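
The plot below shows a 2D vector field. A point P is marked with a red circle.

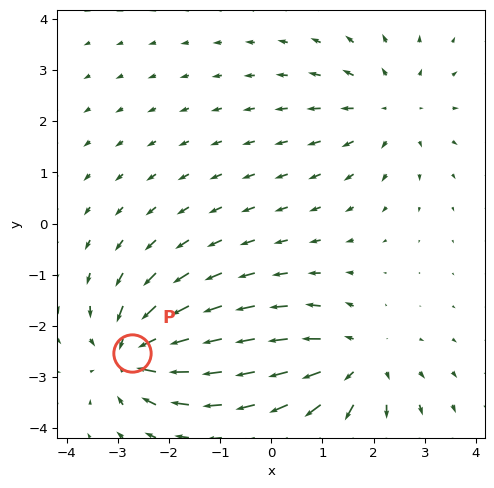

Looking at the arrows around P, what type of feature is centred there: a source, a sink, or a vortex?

sink

At P (-2.7, -2.5) the arrows converge inward. Divergence about -5, curl ≈0 — negative divergence with near-zero curl is a sink.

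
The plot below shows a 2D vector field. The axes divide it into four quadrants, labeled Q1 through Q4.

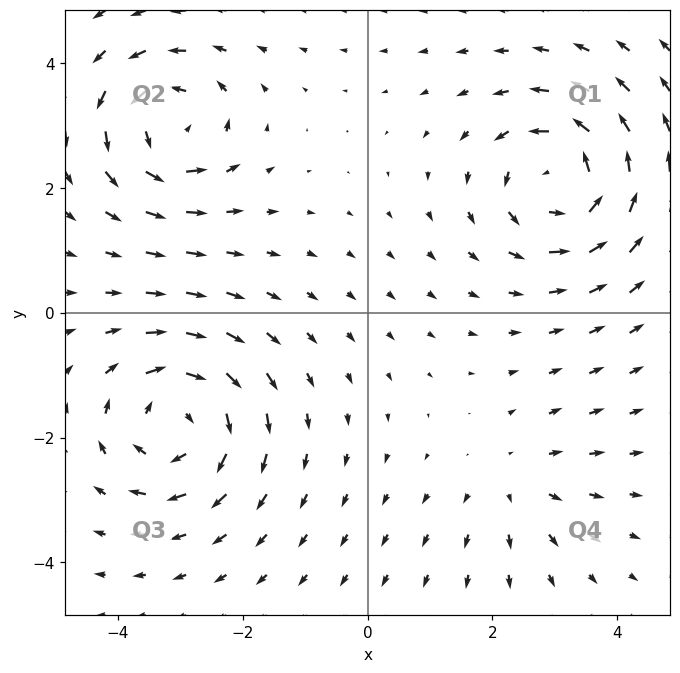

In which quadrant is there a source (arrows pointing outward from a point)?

The source sits at approximately (2.4, -2.7), which lies in quadrant Q4. The divergence there is about +2, positive as expected for a source.

Q4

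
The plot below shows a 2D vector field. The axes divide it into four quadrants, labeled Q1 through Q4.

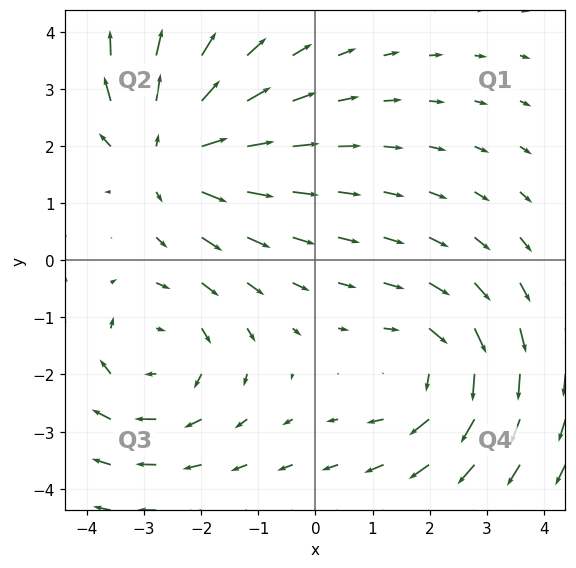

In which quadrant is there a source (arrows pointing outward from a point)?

The source sits at approximately (-2.6, 1.9), which lies in quadrant Q2. The divergence there is about +4, positive as expected for a source.

Q2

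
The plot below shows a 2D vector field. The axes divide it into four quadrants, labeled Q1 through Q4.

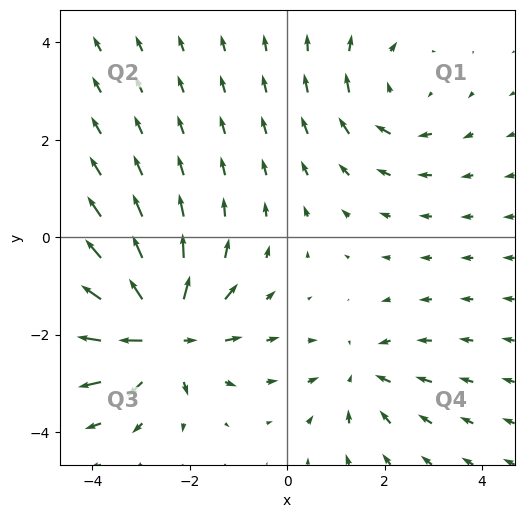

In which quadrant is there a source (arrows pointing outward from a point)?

The source sits at approximately (-2.6, -2.0), which lies in quadrant Q3. The divergence there is about +6, positive as expected for a source.

Q3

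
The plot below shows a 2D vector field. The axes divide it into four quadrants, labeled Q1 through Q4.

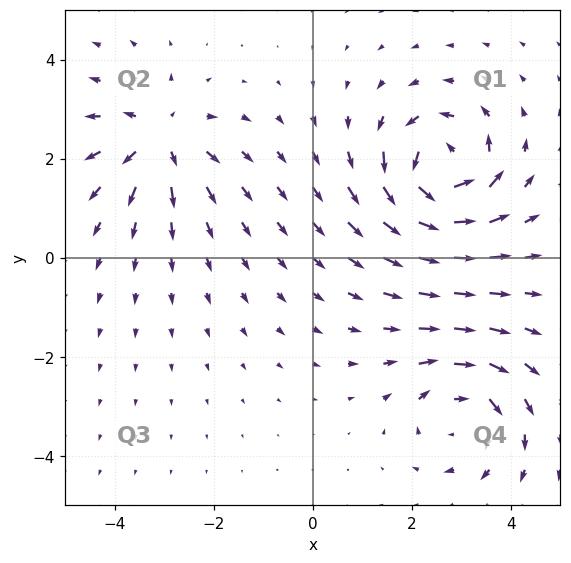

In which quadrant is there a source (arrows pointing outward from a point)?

Q2

The source sits at approximately (-3.1, 2.4), which lies in quadrant Q2. The divergence there is about +4, positive as expected for a source.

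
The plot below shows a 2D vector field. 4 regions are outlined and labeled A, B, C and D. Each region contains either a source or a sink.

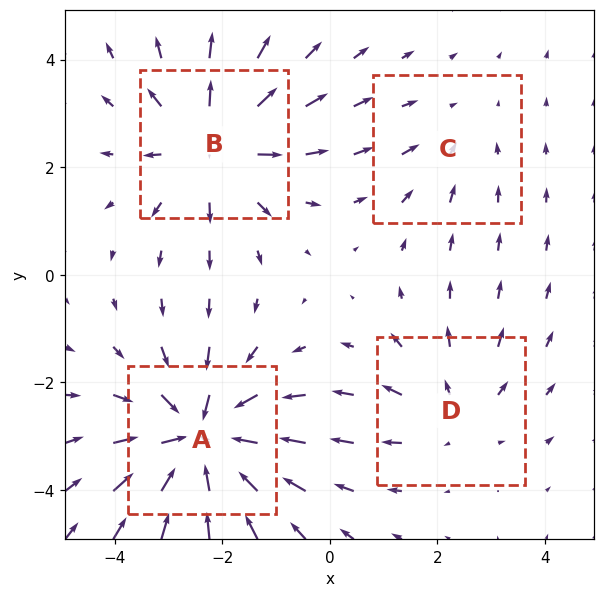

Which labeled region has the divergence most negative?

Divergence at each region's feature centre — A: about -6, B: about +4, C: about -2, D: about +3. Region A is most negative.

A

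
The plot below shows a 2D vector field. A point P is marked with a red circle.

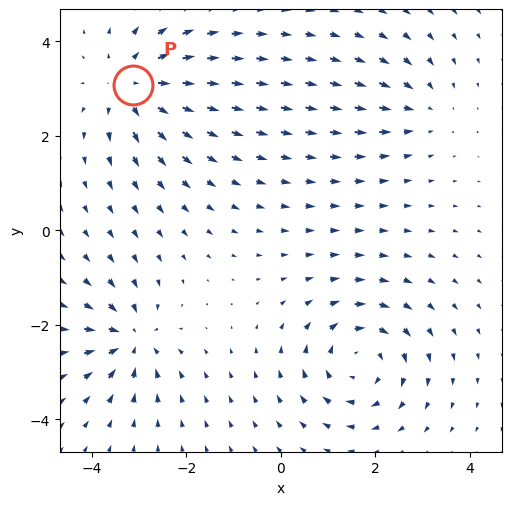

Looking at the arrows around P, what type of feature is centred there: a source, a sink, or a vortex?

source

At P (-3.1, 3.1) the arrows spread outward. Divergence about +5, curl ≈0 — positive divergence with near-zero curl is a source.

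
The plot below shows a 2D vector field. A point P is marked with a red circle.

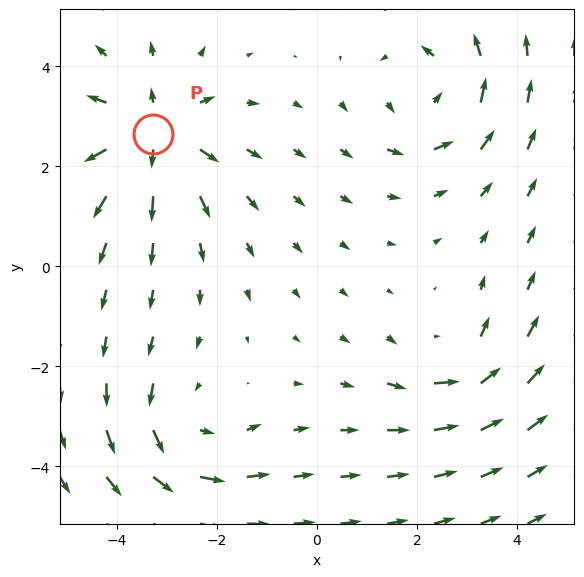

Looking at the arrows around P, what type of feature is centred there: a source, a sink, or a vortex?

source

At P (-3.3, 2.6) the arrows spread outward. Divergence about +5, curl ≈0 — positive divergence with near-zero curl is a source.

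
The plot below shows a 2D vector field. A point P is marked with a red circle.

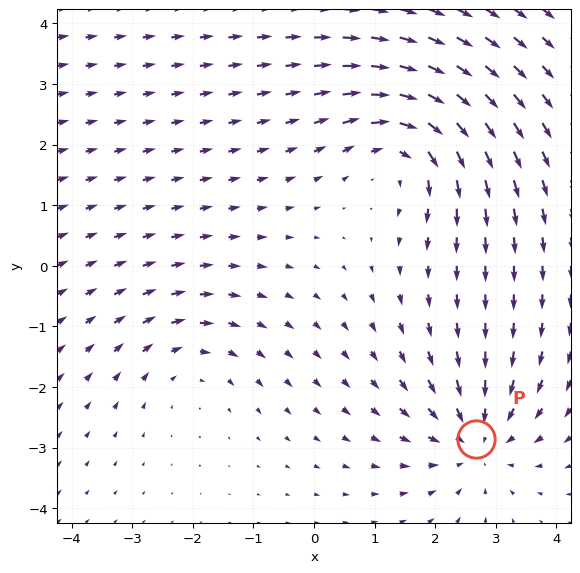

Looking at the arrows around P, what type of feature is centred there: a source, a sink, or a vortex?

sink

At P (2.7, -2.9) the arrows converge inward. Divergence about -4, curl ≈0 — negative divergence with near-zero curl is a sink.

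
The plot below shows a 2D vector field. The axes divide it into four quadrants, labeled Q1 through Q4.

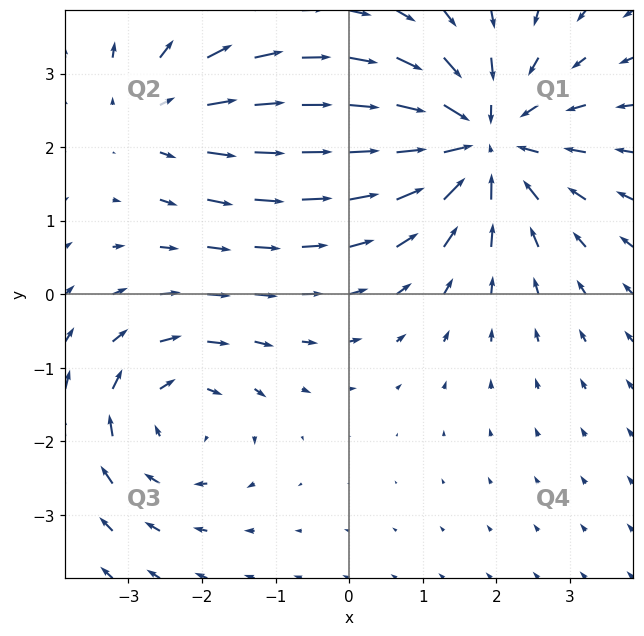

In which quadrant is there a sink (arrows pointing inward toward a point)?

The sink sits at approximately (1.8, 2.1), which lies in quadrant Q1. The divergence there is about -5, negative as expected for a sink.

Q1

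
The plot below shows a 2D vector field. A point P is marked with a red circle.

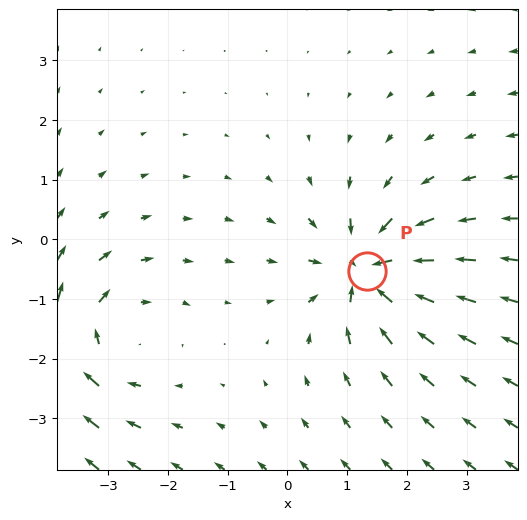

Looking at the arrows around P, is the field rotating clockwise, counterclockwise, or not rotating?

Near P at (1.3, -0.5) the arrows show no circulation. The curl there is ≈0.

not rotating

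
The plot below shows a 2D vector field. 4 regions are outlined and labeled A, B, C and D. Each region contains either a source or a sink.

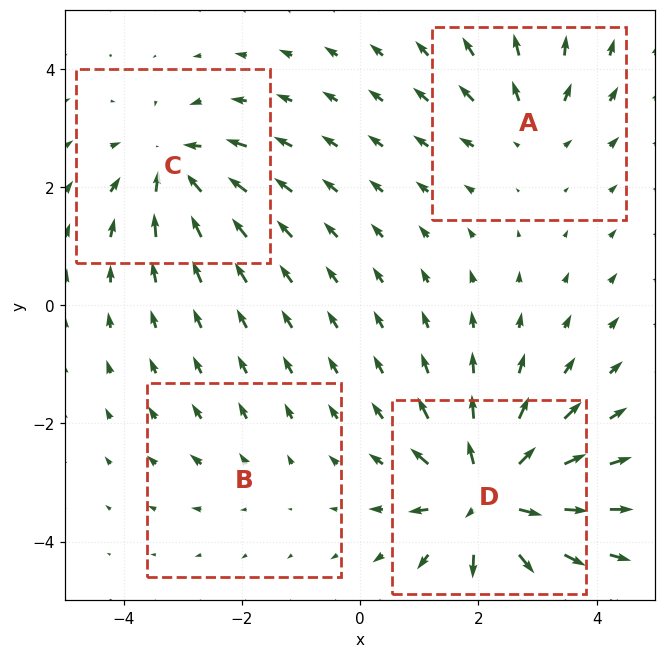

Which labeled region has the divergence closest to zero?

B

Divergence at each region's feature centre — A: about +4, B: about +2, C: about -6, D: about +9. Region B is closest to zero.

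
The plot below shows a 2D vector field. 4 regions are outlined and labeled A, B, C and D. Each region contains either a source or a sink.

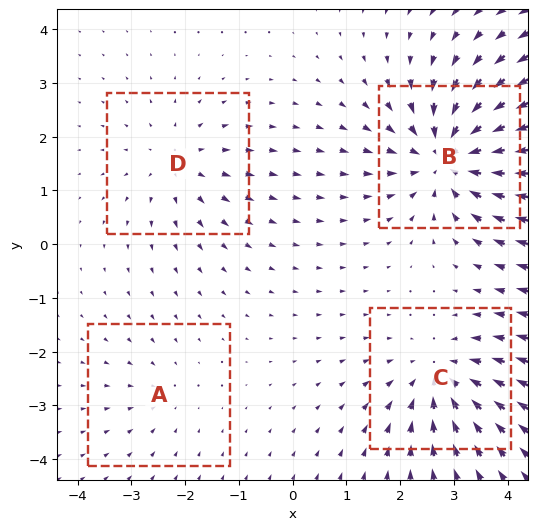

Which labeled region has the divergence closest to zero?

A

Divergence at each region's feature centre — A: about -2, B: about -7, C: about -5, D: about +4. Region A is closest to zero.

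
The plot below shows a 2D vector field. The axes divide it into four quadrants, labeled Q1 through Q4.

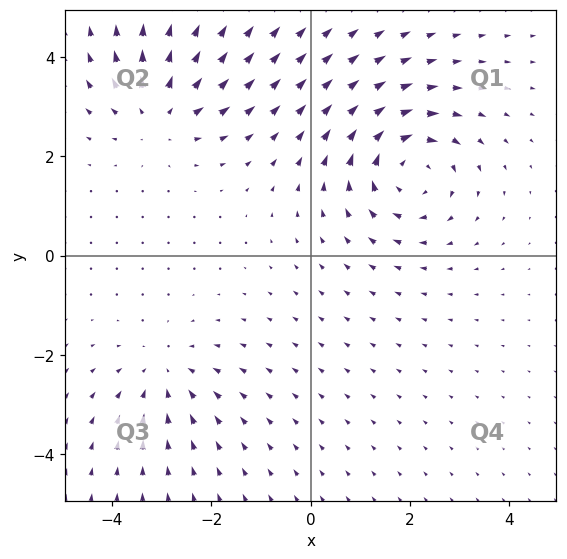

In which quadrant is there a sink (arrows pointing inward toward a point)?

The sink sits at approximately (-2.9, -2.4), which lies in quadrant Q3. The divergence there is about -3, negative as expected for a sink.

Q3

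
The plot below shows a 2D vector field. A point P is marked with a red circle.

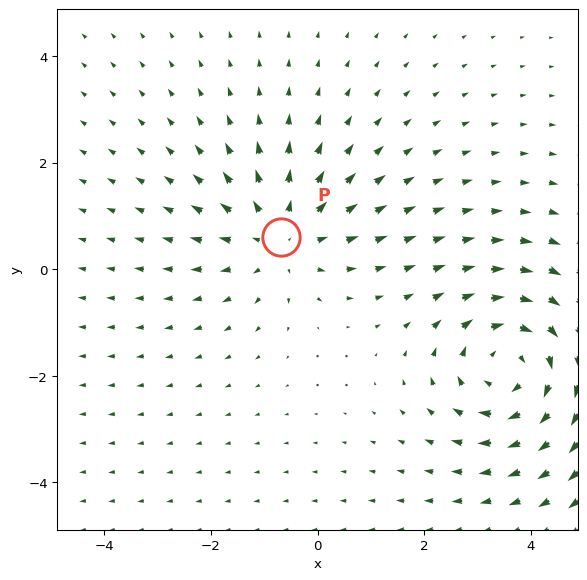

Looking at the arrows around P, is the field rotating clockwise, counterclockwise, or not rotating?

Near P at (-0.7, 0.6) the arrows show no circulation. The curl there is ≈0.

not rotating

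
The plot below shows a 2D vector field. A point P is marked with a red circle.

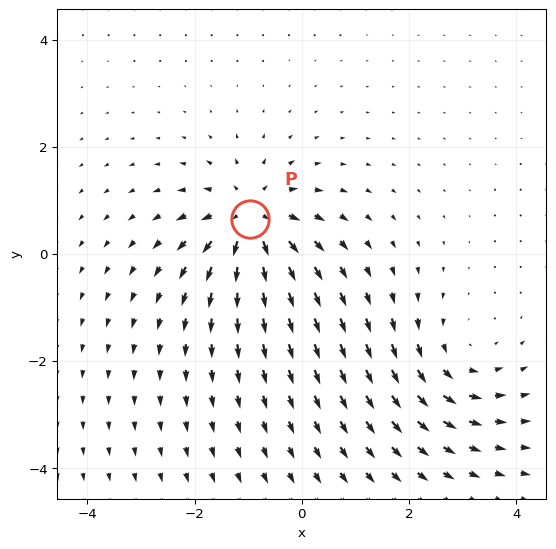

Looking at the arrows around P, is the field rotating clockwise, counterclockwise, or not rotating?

not rotating

Near P at (-1.0, 0.7) the arrows show no circulation. The curl there is ≈0.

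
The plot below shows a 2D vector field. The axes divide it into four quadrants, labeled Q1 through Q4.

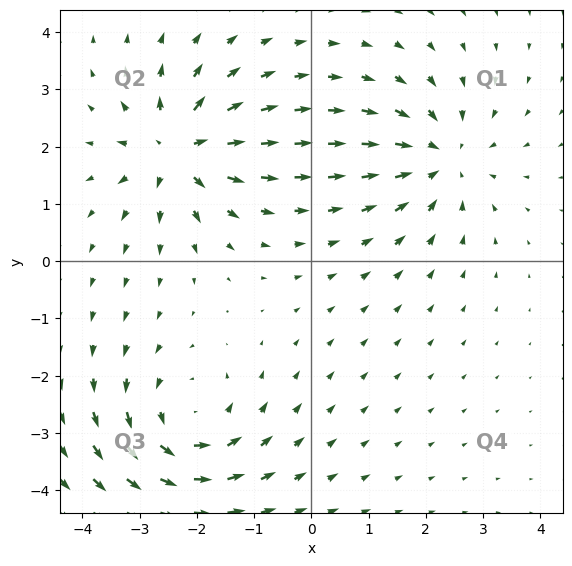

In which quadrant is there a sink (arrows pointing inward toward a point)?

The sink sits at approximately (2.3, 1.8), which lies in quadrant Q1. The divergence there is about -4, negative as expected for a sink.

Q1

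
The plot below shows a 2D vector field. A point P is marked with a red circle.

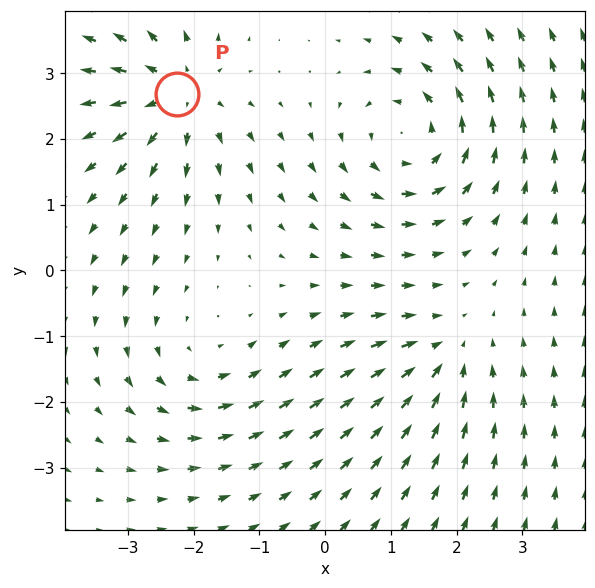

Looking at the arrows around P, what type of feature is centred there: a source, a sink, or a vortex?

source

At P (-2.2, 2.7) the arrows spread outward. Divergence about +5, curl ≈0 — positive divergence with near-zero curl is a source.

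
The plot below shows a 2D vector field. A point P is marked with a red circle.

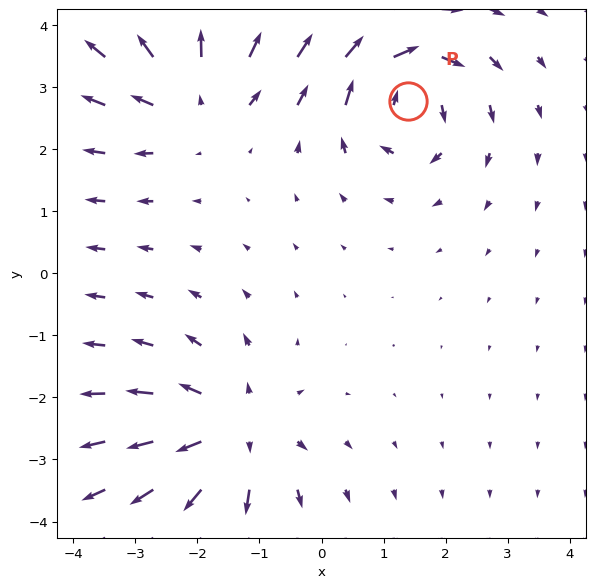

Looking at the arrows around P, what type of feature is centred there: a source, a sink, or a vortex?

At P (1.4, 2.8) the arrows circulate clockwise. Divergence ≈0, curl about -6 — near-zero divergence with nonzero curl is a vortex.

vortex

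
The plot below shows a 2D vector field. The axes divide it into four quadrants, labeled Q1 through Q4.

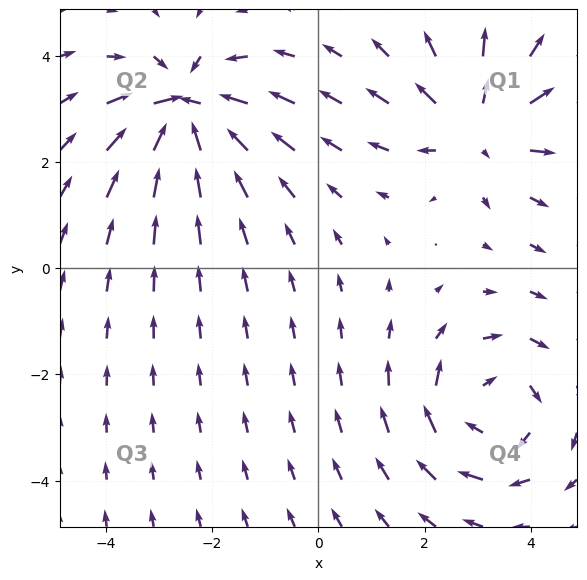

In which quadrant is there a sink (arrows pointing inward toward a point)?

The sink sits at approximately (-2.5, 3.0), which lies in quadrant Q2. The divergence there is about -6, negative as expected for a sink.

Q2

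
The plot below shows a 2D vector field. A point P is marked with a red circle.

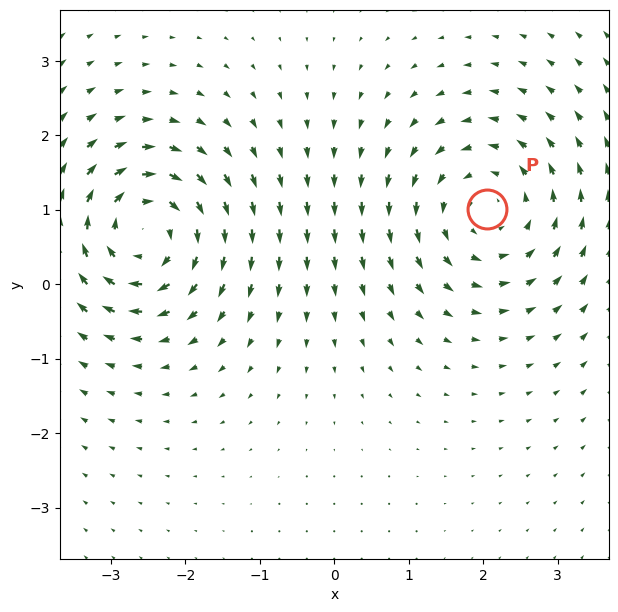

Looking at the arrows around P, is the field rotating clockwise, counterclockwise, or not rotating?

Near P at (2.0, 1.0) the arrows circulate counterclockwise. The curl (z-component) there is about +4; positive curl means counterclockwise rotation.

counterclockwise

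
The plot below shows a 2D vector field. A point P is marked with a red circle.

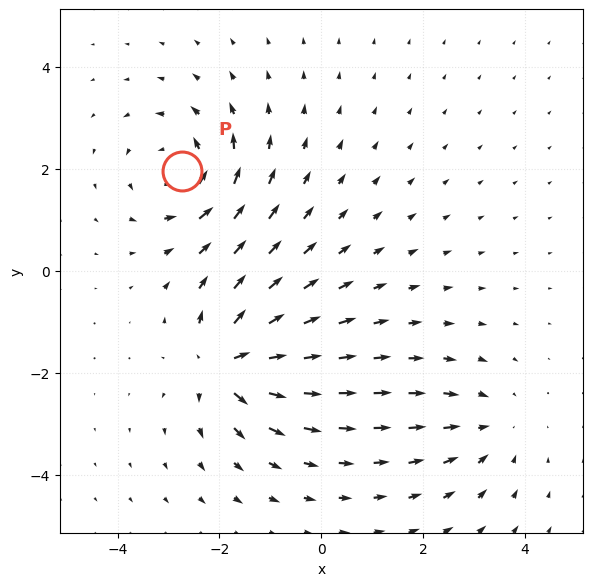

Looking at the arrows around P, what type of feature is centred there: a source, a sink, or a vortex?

At P (-2.7, 2.0) the arrows circulate counterclockwise. Divergence ≈0, curl about +5 — near-zero divergence with nonzero curl is a vortex.

vortex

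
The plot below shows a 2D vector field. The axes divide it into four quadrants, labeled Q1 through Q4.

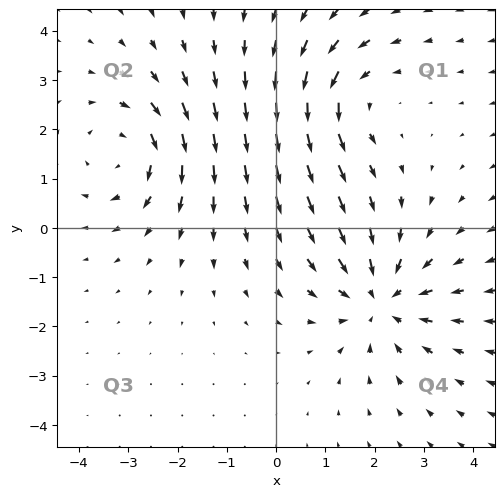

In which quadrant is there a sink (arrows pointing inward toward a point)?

The sink sits at approximately (2.1, -1.5), which lies in quadrant Q4. The divergence there is about -4, negative as expected for a sink.

Q4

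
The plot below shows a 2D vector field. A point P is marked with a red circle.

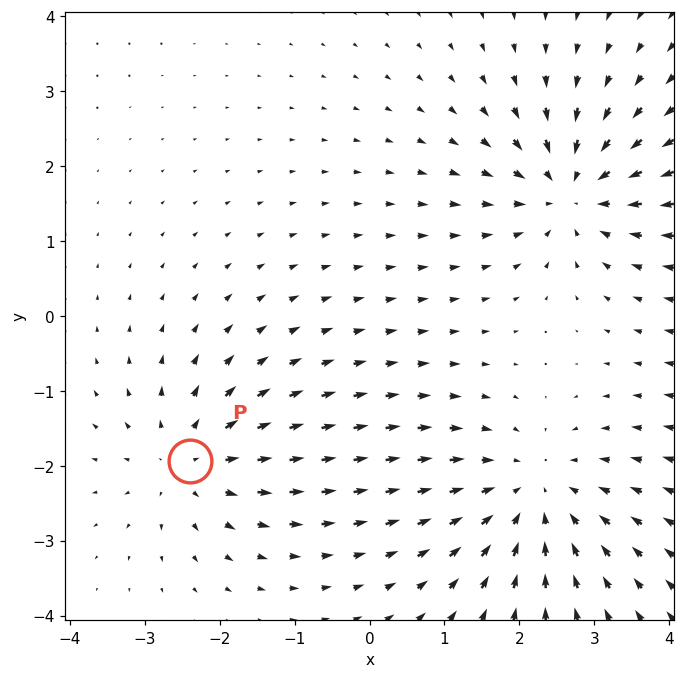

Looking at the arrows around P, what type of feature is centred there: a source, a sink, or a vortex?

source

At P (-2.4, -1.9) the arrows spread outward. Divergence about +4, curl ≈0 — positive divergence with near-zero curl is a source.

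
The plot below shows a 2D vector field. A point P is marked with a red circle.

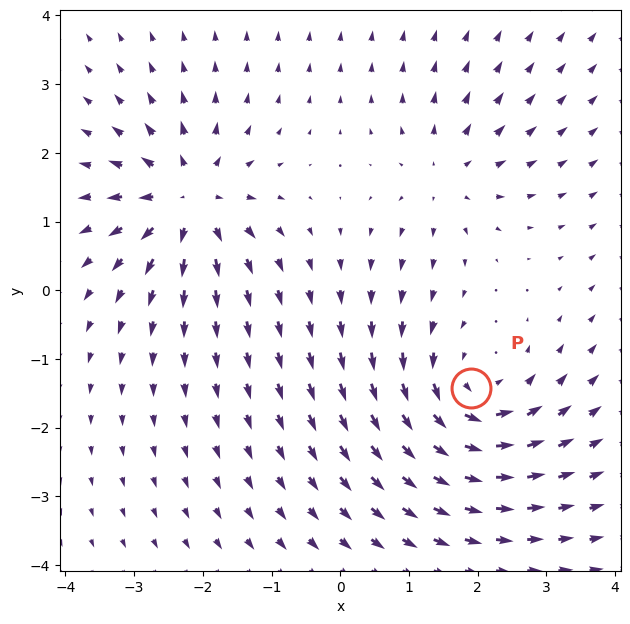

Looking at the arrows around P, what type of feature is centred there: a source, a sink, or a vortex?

At P (1.9, -1.4) the arrows circulate counterclockwise. Divergence ≈0, curl about +5 — near-zero divergence with nonzero curl is a vortex.

vortex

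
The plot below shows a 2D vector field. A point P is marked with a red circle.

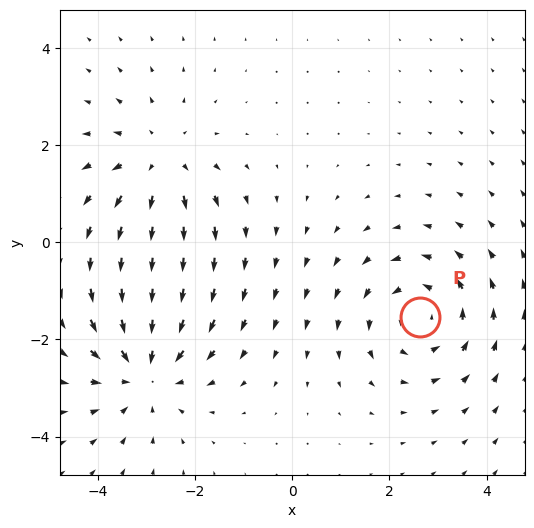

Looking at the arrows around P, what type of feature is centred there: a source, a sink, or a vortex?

vortex

At P (2.6, -1.5) the arrows circulate counterclockwise. Divergence ≈0, curl about +3 — near-zero divergence with nonzero curl is a vortex.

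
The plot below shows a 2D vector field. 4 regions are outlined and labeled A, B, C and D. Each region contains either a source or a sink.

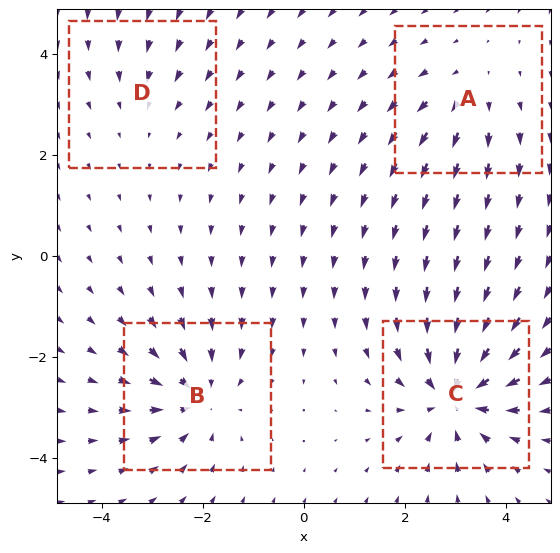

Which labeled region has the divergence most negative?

Divergence at each region's feature centre — A: about +3, B: about -6, C: about -7, D: about -2. Region C is most negative.

C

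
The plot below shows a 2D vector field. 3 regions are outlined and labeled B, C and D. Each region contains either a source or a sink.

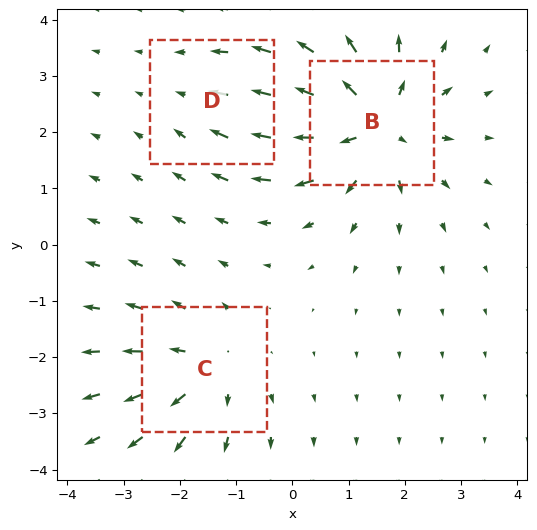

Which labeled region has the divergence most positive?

Divergence at each region's feature centre — B: about +5, C: about +3, D: about -2. Region B is most positive.

B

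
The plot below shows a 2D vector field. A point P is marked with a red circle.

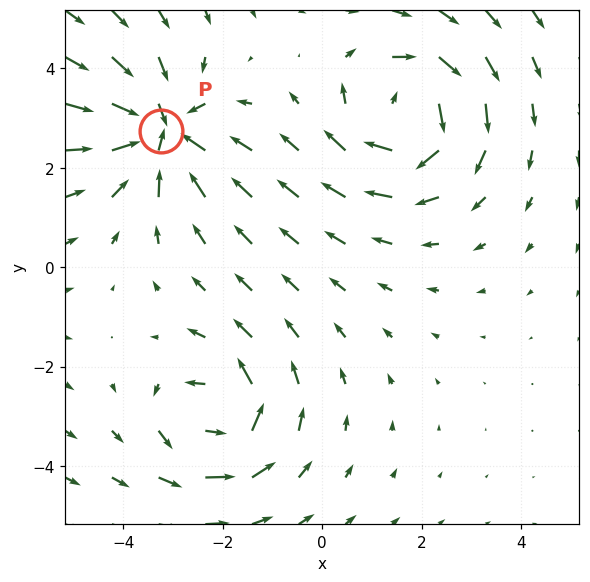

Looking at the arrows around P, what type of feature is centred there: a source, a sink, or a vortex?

At P (-3.2, 2.7) the arrows converge inward. Divergence about -5, curl ≈0 — negative divergence with near-zero curl is a sink.

sink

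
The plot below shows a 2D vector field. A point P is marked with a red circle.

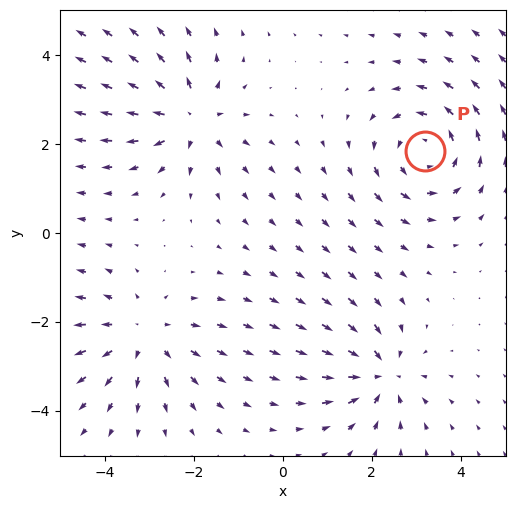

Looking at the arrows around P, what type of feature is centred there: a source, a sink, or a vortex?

At P (3.2, 1.8) the arrows circulate counterclockwise. Divergence ≈0, curl about +5 — near-zero divergence with nonzero curl is a vortex.

vortex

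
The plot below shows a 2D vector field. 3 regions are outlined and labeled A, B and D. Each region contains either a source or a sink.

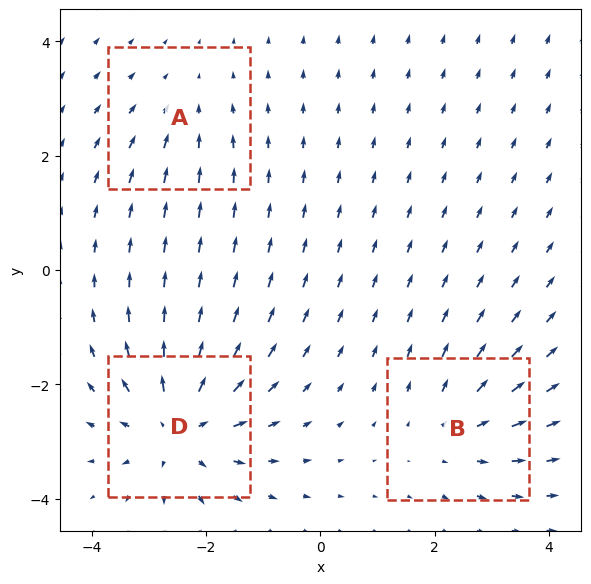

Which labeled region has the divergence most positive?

D

Divergence at each region's feature centre — A: about -2, B: about +3, D: about +5. Region D is most positive.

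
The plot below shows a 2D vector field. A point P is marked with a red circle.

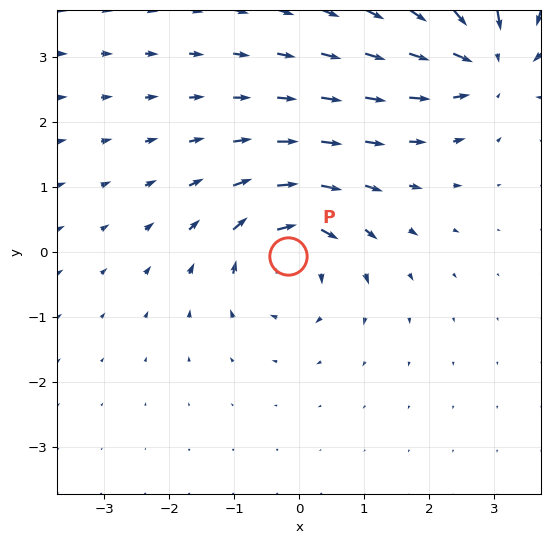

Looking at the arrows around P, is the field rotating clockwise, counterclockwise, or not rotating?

clockwise

Near P at (-0.2, -0.1) the arrows circulate clockwise. The curl (z-component) there is about -5; negative curl means clockwise rotation.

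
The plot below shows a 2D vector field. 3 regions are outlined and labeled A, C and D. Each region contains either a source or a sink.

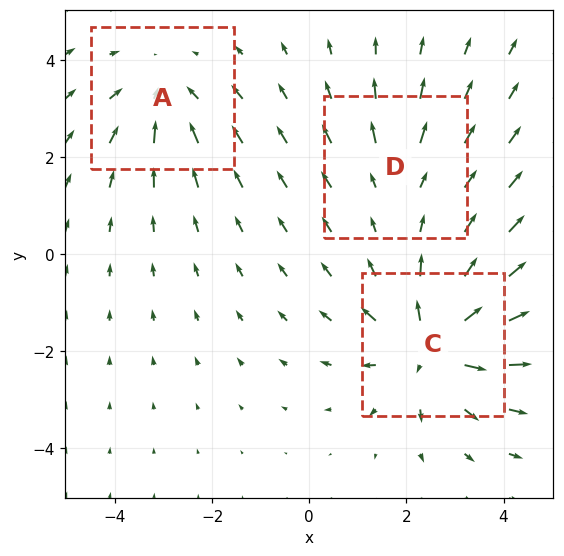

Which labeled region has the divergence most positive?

Divergence at each region's feature centre — A: about -3, C: about +5, D: about +2. Region C is most positive.

C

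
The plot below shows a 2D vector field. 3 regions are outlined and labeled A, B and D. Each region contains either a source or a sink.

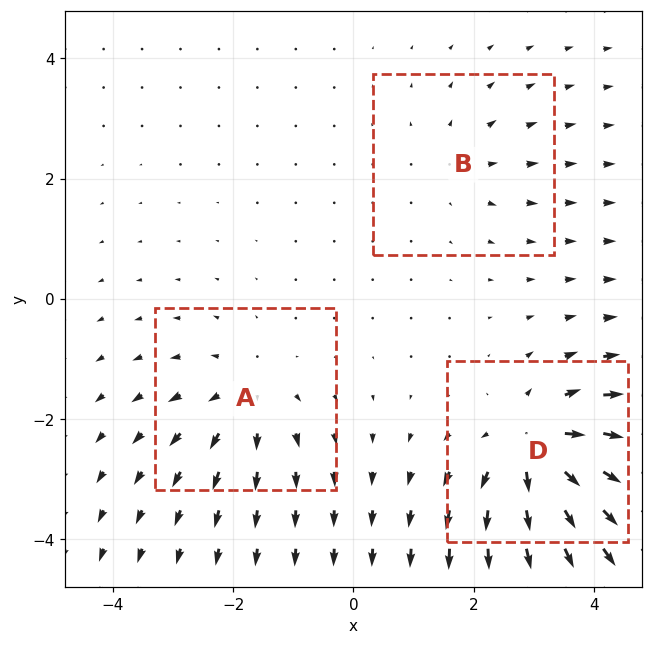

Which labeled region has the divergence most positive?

Divergence at each region's feature centre — A: about +3, B: about +2, D: about +5. Region D is most positive.

D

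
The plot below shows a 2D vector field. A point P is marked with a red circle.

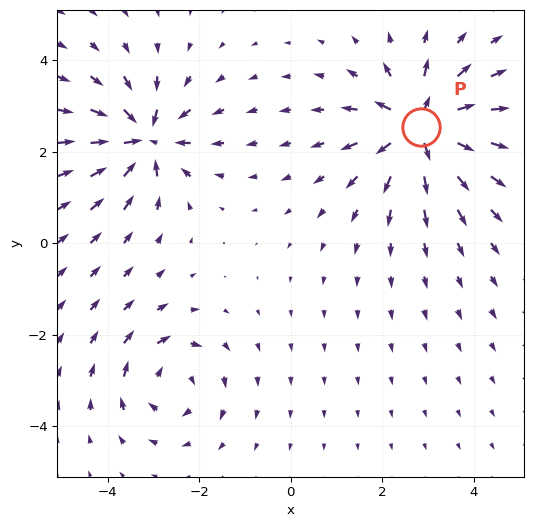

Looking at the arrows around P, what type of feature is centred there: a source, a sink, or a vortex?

At P (2.8, 2.5) the arrows spread outward. Divergence about +7, curl ≈0 — positive divergence with near-zero curl is a source.

source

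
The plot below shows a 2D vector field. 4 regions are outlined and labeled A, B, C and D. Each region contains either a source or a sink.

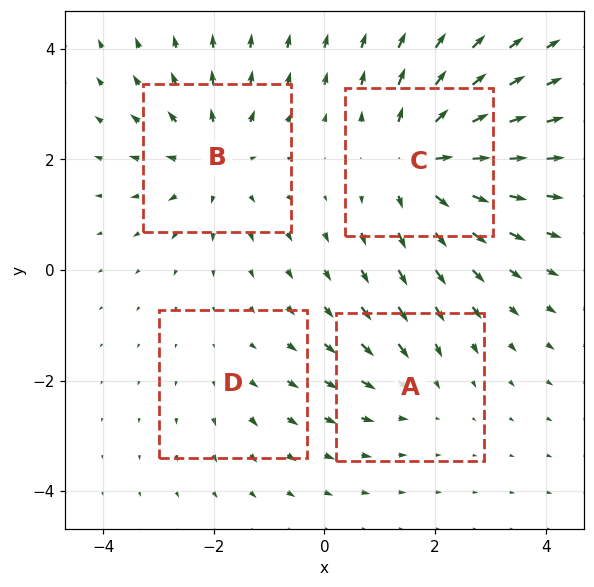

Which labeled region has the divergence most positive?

C

Divergence at each region's feature centre — A: about -3, B: about +5, C: about +7, D: about +2. Region C is most positive.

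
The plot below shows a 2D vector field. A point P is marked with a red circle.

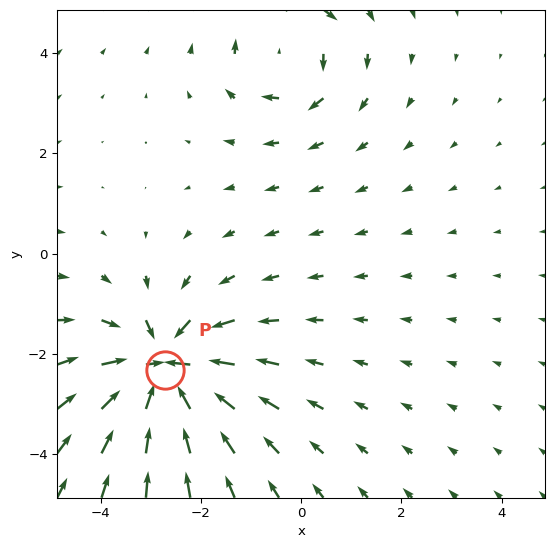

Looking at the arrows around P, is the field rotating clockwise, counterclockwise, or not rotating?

not rotating

Near P at (-2.7, -2.3) the arrows show no circulation. The curl there is ≈0.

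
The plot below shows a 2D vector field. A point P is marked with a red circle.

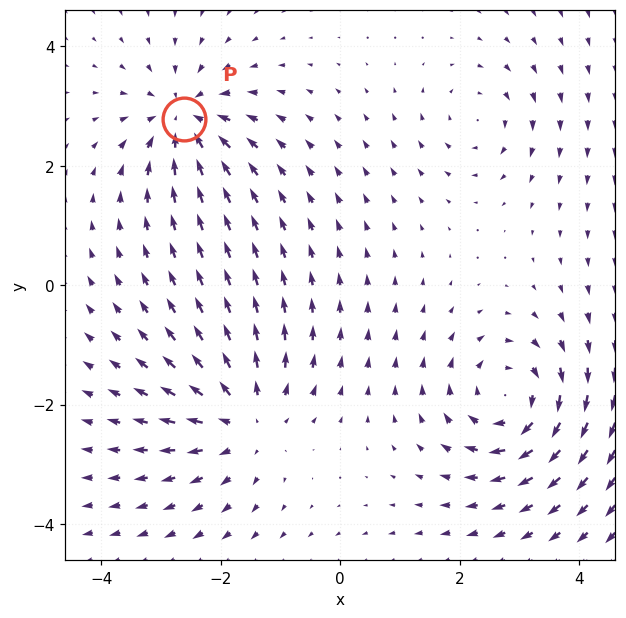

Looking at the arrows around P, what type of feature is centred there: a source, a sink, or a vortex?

sink

At P (-2.6, 2.8) the arrows converge inward. Divergence about -5, curl ≈0 — negative divergence with near-zero curl is a sink.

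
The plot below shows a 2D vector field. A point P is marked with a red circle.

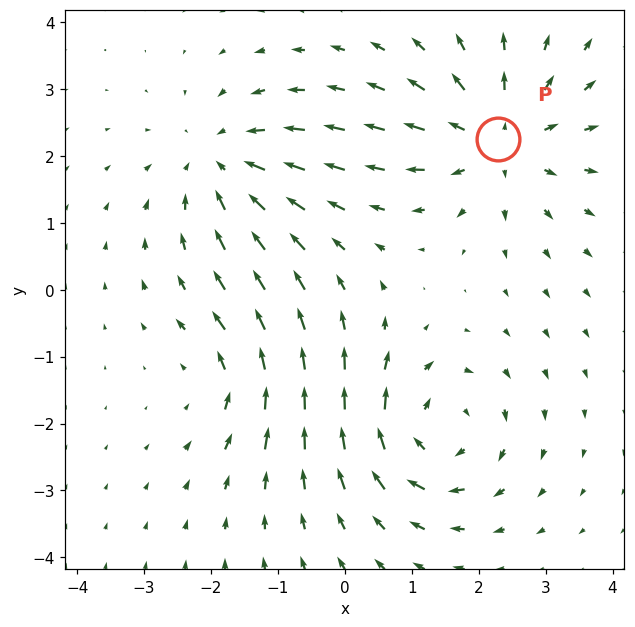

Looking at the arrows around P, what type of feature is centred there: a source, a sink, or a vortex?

source

At P (2.3, 2.3) the arrows spread outward. Divergence about +5, curl ≈0 — positive divergence with near-zero curl is a source.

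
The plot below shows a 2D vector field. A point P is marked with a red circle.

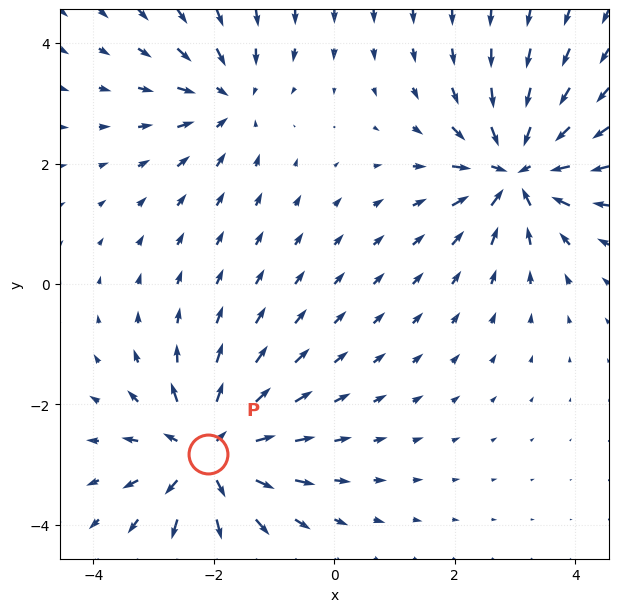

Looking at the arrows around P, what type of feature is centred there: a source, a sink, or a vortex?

source

At P (-2.1, -2.8) the arrows spread outward. Divergence about +5, curl ≈0 — positive divergence with near-zero curl is a source.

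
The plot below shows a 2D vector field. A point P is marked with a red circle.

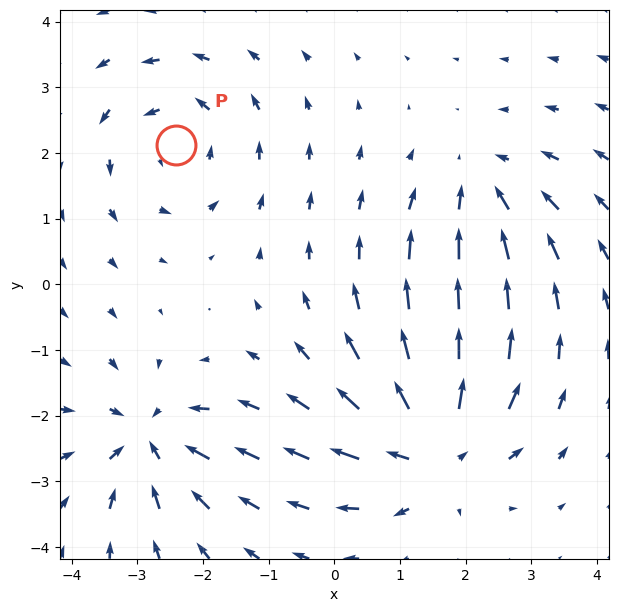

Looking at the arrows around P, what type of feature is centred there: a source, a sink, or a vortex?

vortex

At P (-2.4, 2.1) the arrows circulate counterclockwise. Divergence ≈0, curl about +4 — near-zero divergence with nonzero curl is a vortex.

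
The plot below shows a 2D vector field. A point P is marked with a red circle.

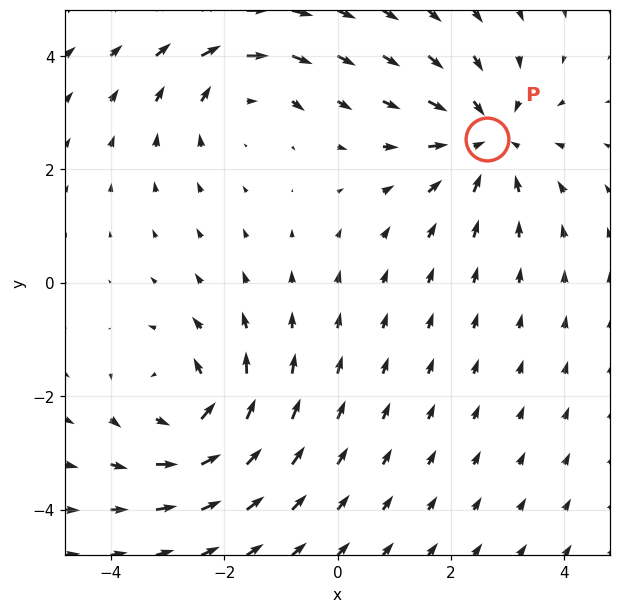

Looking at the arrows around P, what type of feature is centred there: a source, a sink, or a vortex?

At P (2.6, 2.5) the arrows converge inward. Divergence about -4, curl ≈0 — negative divergence with near-zero curl is a sink.

sink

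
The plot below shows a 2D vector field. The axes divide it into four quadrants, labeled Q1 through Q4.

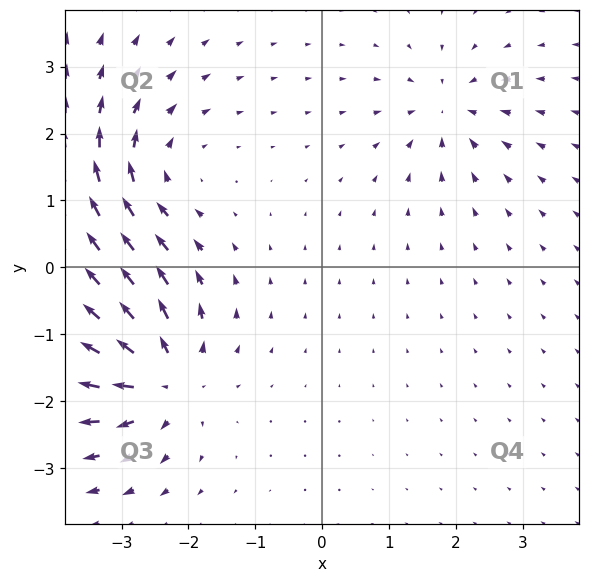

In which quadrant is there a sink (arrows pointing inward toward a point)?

Q1

The sink sits at approximately (1.9, 2.4), which lies in quadrant Q1. The divergence there is about -4, negative as expected for a sink.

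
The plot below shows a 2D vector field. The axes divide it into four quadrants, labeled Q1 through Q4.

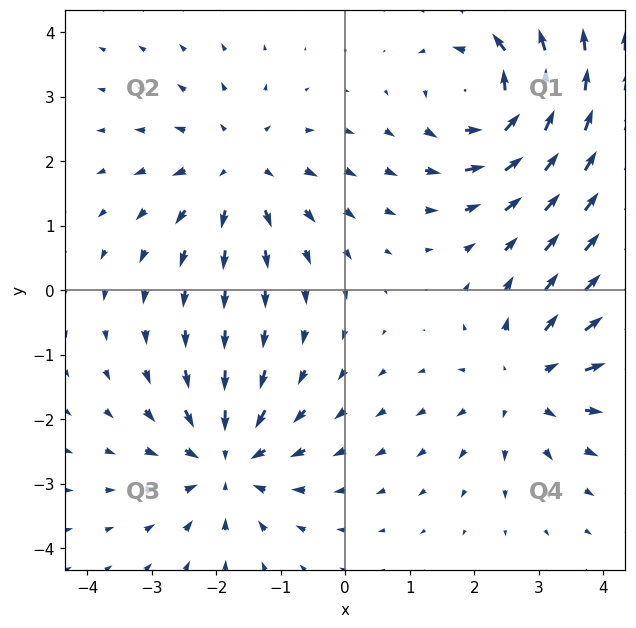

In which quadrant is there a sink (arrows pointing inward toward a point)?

The sink sits at approximately (-1.8, -2.6), which lies in quadrant Q3. The divergence there is about -4, negative as expected for a sink.

Q3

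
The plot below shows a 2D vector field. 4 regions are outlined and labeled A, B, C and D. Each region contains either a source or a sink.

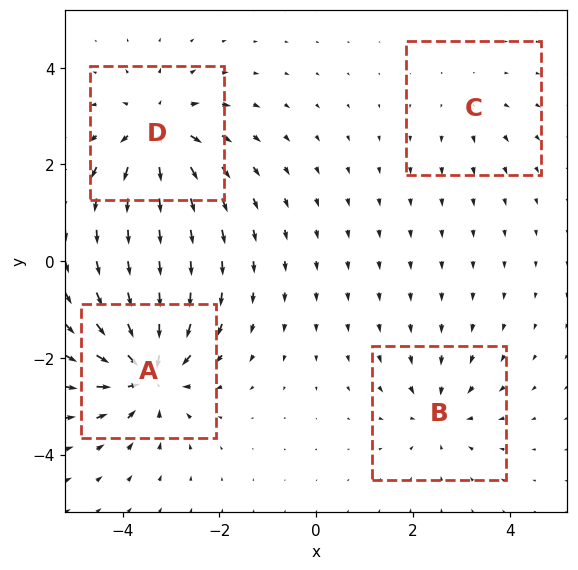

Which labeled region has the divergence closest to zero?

C

Divergence at each region's feature centre — A: about -7, B: about -4, C: about +2, D: about +6. Region C is closest to zero.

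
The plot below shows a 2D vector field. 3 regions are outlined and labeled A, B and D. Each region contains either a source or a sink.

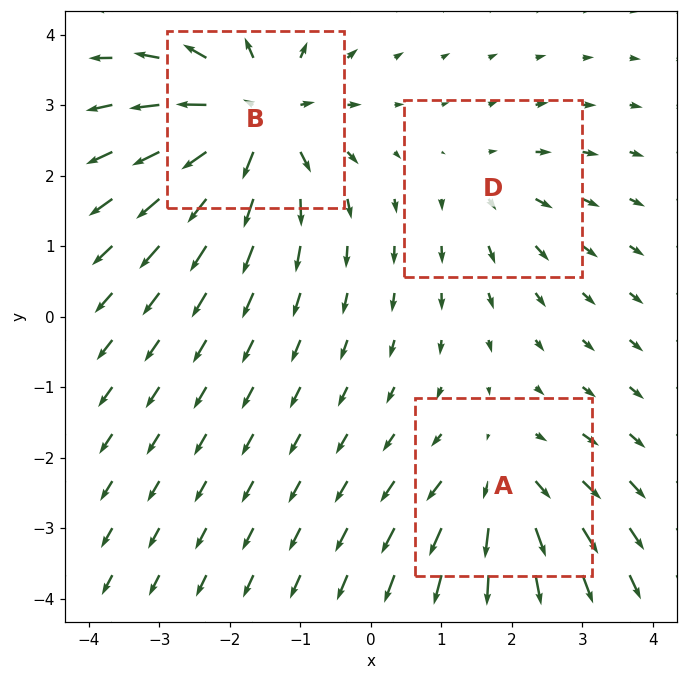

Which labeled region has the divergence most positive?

Divergence at each region's feature centre — A: about +4, B: about +6, D: about +2. Region B is most positive.

B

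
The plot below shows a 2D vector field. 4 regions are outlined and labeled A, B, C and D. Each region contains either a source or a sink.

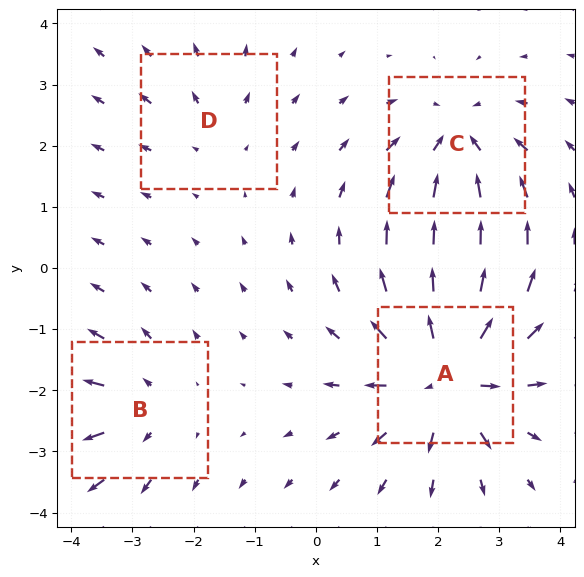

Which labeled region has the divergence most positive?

A

Divergence at each region's feature centre — A: about +7, B: about +4, C: about -5, D: about +2. Region A is most positive.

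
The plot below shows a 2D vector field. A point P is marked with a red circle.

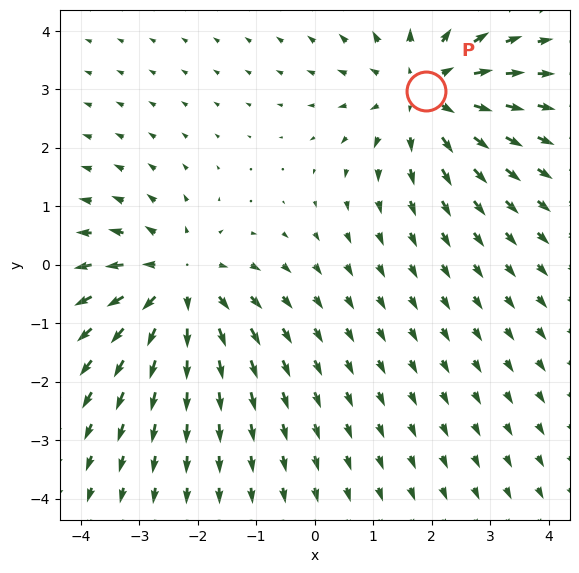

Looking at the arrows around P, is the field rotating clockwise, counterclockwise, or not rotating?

Near P at (1.9, 3.0) the arrows show no circulation. The curl there is ≈0.

not rotating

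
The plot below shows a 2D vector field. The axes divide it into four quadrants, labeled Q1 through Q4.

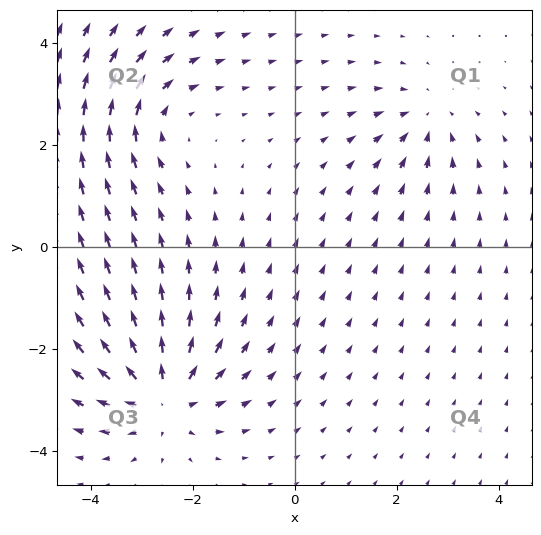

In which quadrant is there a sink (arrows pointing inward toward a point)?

The sink sits at approximately (2.6, 2.5), which lies in quadrant Q1. The divergence there is about -3, negative as expected for a sink.

Q1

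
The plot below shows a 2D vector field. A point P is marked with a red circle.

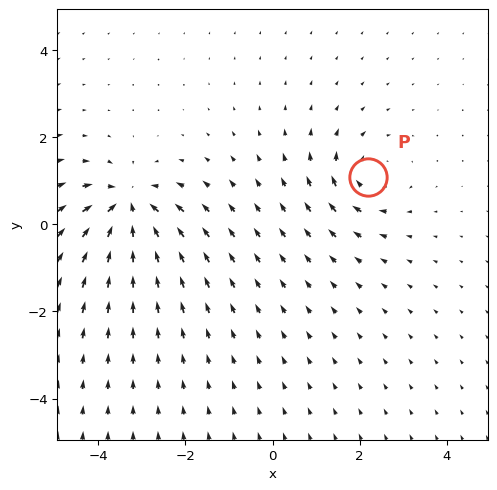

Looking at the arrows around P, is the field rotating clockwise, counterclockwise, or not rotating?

clockwise

Near P at (2.2, 1.1) the arrows circulate clockwise. The curl (z-component) there is about -4; negative curl means clockwise rotation.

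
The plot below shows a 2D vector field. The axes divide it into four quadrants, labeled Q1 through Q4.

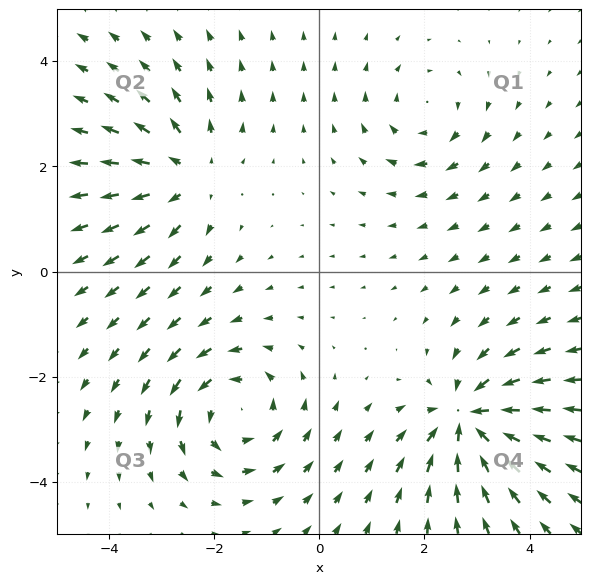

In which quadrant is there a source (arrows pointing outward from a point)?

The source sits at approximately (-2.5, 1.8), which lies in quadrant Q2. The divergence there is about +4, positive as expected for a source.

Q2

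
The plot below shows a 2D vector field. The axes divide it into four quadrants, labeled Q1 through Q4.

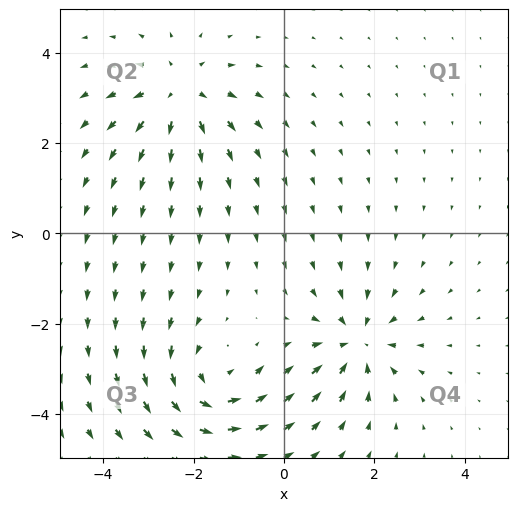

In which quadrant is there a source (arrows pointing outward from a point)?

The source sits at approximately (-2.3, 3.1), which lies in quadrant Q2. The divergence there is about +4, positive as expected for a source.

Q2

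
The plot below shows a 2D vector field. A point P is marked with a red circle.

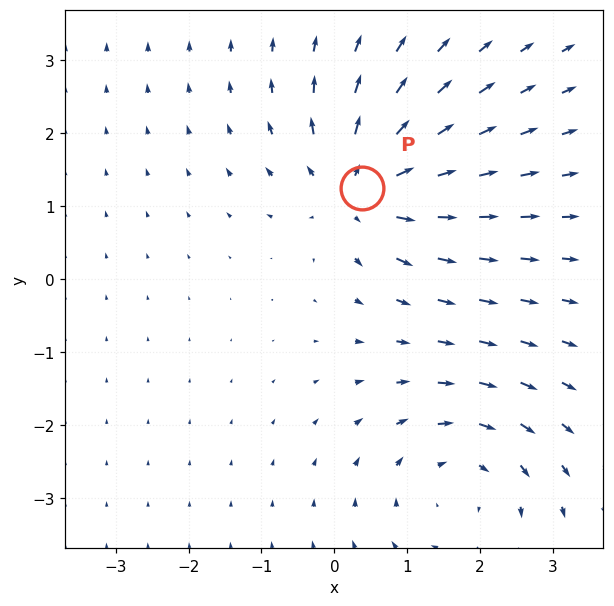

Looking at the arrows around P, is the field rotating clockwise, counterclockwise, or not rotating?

not rotating

Near P at (0.4, 1.3) the arrows show no circulation. The curl there is ≈0.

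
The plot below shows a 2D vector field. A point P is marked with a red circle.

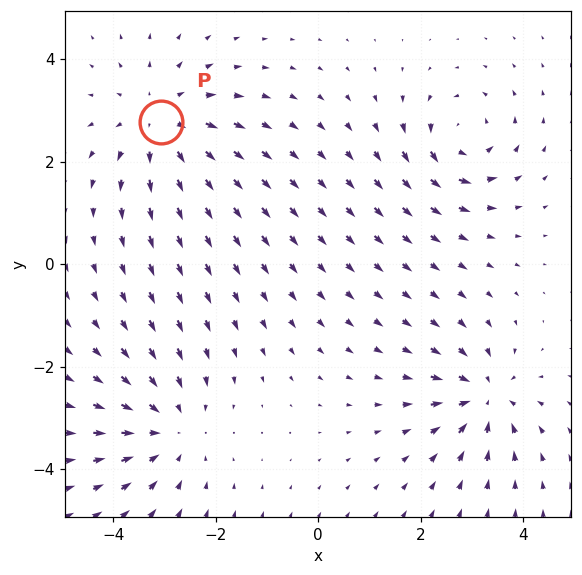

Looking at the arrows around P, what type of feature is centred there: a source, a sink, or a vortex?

At P (-3.1, 2.8) the arrows spread outward. Divergence about +4, curl ≈0 — positive divergence with near-zero curl is a source.

source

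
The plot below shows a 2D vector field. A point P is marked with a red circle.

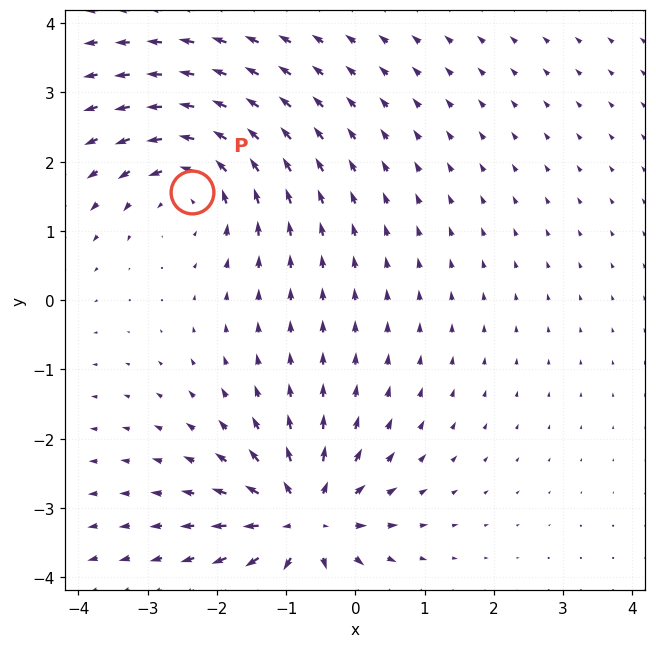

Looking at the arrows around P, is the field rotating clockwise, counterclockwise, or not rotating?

counterclockwise

Near P at (-2.4, 1.6) the arrows circulate counterclockwise. The curl (z-component) there is about +4; positive curl means counterclockwise rotation.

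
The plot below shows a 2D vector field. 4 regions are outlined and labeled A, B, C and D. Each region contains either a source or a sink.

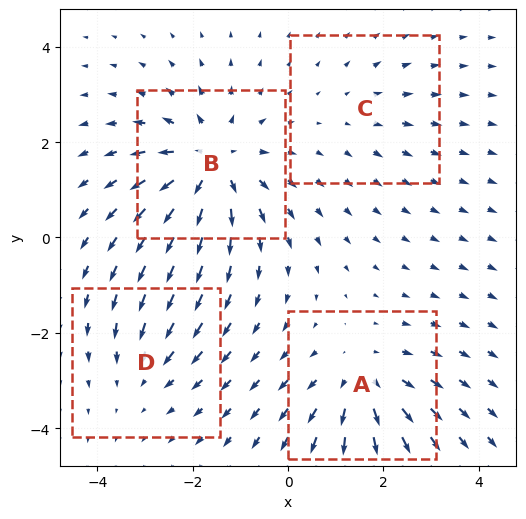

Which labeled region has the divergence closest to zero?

C

Divergence at each region's feature centre — A: about +4, B: about +6, C: about +2, D: about -3. Region C is closest to zero.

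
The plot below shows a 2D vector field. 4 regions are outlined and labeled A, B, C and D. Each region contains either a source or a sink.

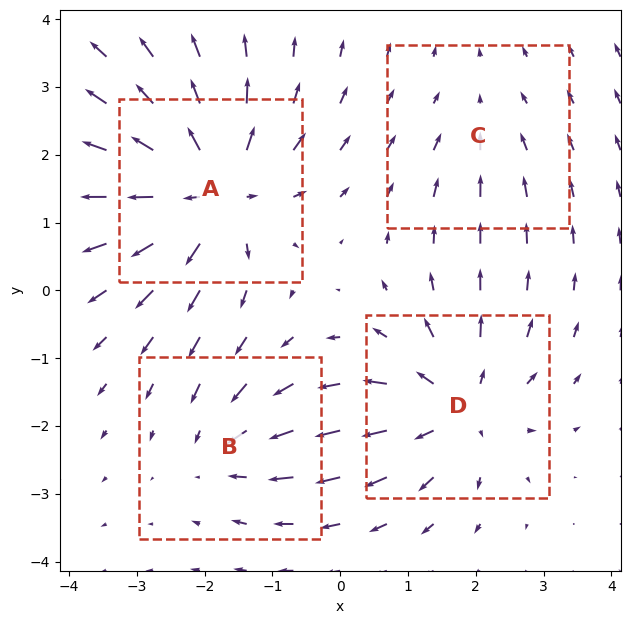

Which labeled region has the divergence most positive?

Divergence at each region's feature centre — A: about +7, B: about -4, C: about -2, D: about +5. Region A is most positive.

A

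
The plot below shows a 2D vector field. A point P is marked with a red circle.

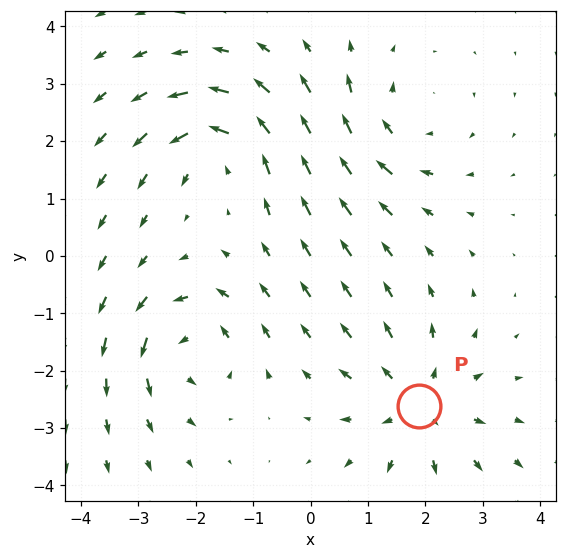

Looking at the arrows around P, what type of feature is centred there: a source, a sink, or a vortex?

At P (1.9, -2.6) the arrows spread outward. Divergence about +3, curl ≈0 — positive divergence with near-zero curl is a source.

source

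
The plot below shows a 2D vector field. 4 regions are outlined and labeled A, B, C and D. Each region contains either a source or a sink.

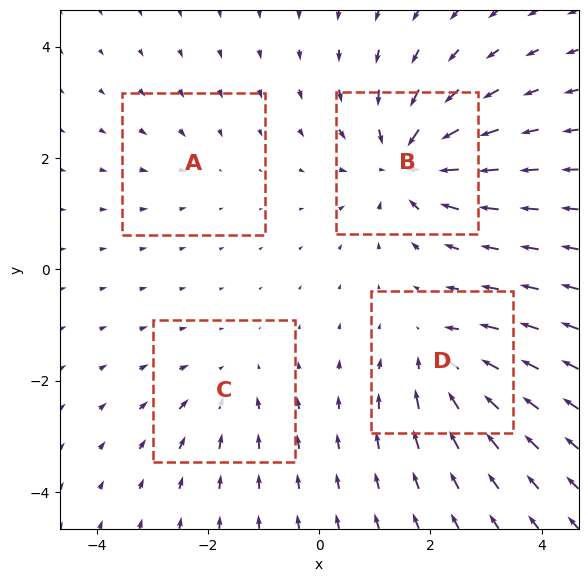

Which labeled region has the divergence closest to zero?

Divergence at each region's feature centre — A: about -2, B: about -8, C: about -3, D: about -5. Region A is closest to zero.

A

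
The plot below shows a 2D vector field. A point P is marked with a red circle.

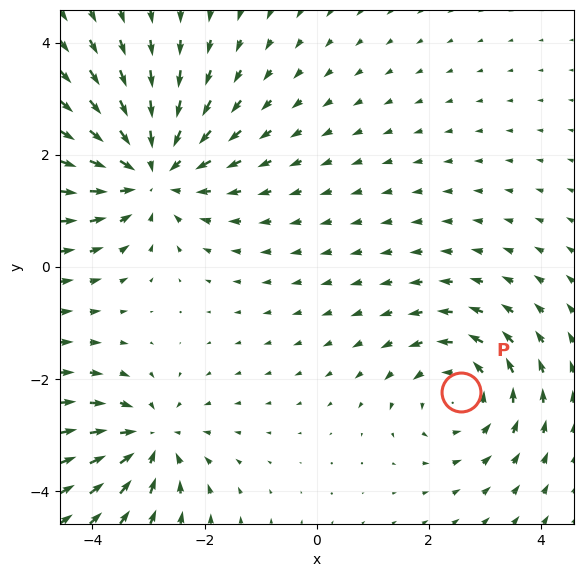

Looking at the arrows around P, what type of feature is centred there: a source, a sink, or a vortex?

vortex

At P (2.6, -2.2) the arrows circulate counterclockwise. Divergence ≈0, curl about +3 — near-zero divergence with nonzero curl is a vortex.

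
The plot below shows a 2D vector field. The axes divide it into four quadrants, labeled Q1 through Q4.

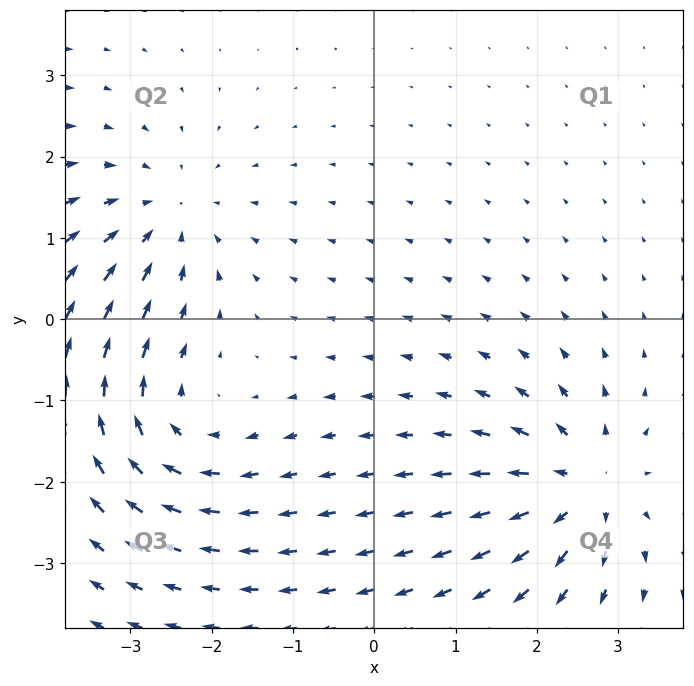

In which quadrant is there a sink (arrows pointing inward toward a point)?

Q2

The sink sits at approximately (-2.6, 1.3), which lies in quadrant Q2. The divergence there is about -4, negative as expected for a sink.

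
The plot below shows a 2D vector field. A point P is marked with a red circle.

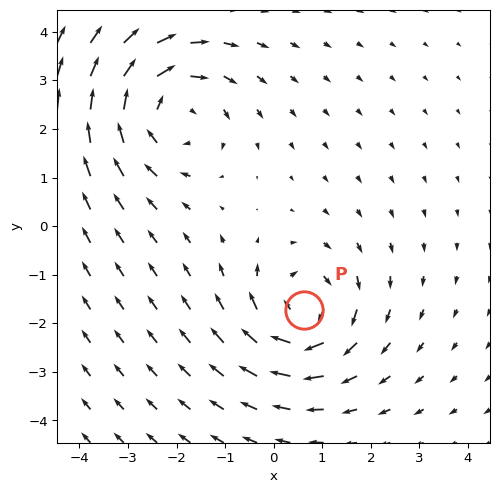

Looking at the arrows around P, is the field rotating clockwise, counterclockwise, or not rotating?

clockwise

Near P at (0.6, -1.7) the arrows circulate clockwise. The curl (z-component) there is about -4; negative curl means clockwise rotation.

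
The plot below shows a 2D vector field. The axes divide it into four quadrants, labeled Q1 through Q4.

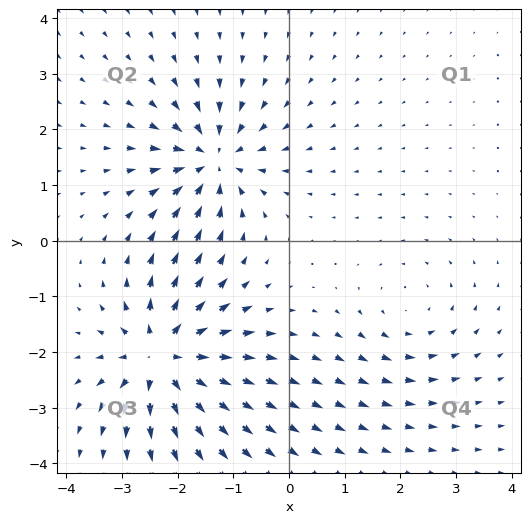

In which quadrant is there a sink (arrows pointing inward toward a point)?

The sink sits at approximately (-1.4, 1.4), which lies in quadrant Q2. The divergence there is about -6, negative as expected for a sink.

Q2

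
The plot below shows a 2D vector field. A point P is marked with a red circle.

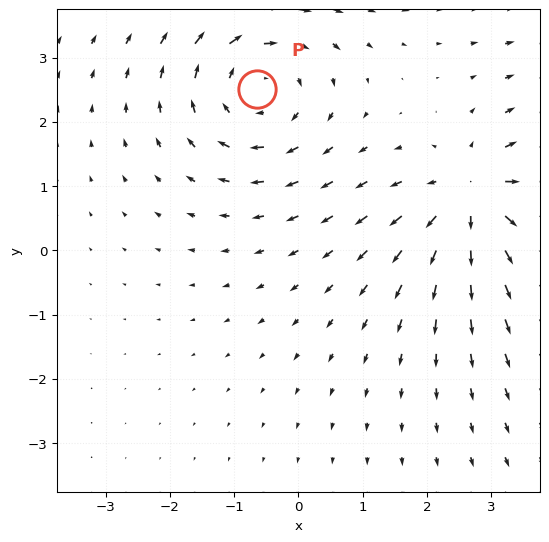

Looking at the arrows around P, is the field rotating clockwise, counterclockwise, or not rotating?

Near P at (-0.6, 2.5) the arrows circulate clockwise. The curl (z-component) there is about -5; negative curl means clockwise rotation.

clockwise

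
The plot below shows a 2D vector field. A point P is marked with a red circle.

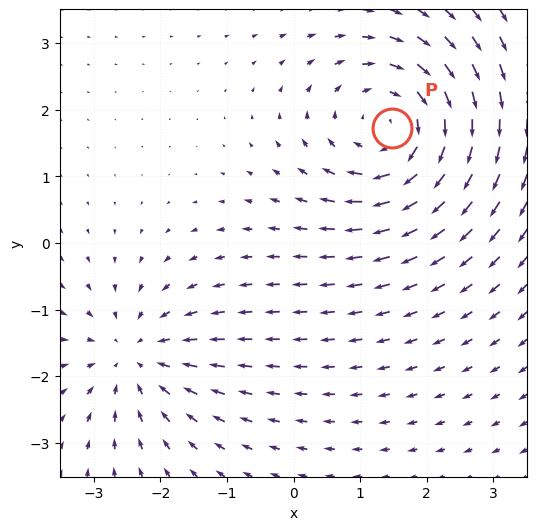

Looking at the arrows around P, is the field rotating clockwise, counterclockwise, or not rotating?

clockwise

Near P at (1.5, 1.7) the arrows circulate clockwise. The curl (z-component) there is about -4; negative curl means clockwise rotation.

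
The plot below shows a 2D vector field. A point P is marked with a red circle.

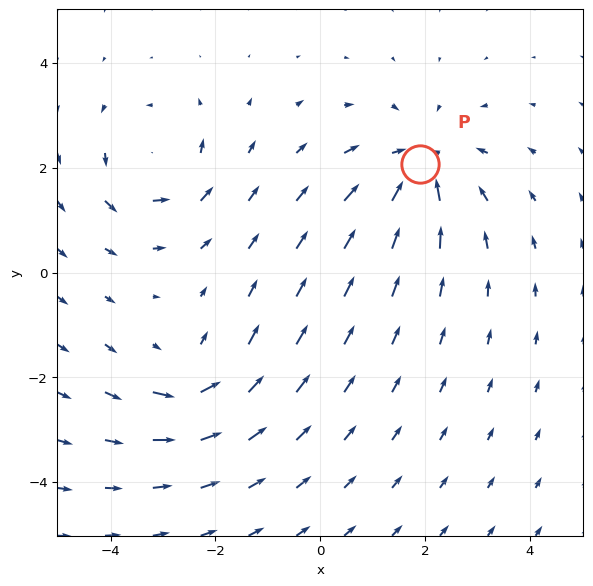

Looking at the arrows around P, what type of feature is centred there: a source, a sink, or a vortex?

At P (1.9, 2.1) the arrows converge inward. Divergence about -4, curl ≈0 — negative divergence with near-zero curl is a sink.

sink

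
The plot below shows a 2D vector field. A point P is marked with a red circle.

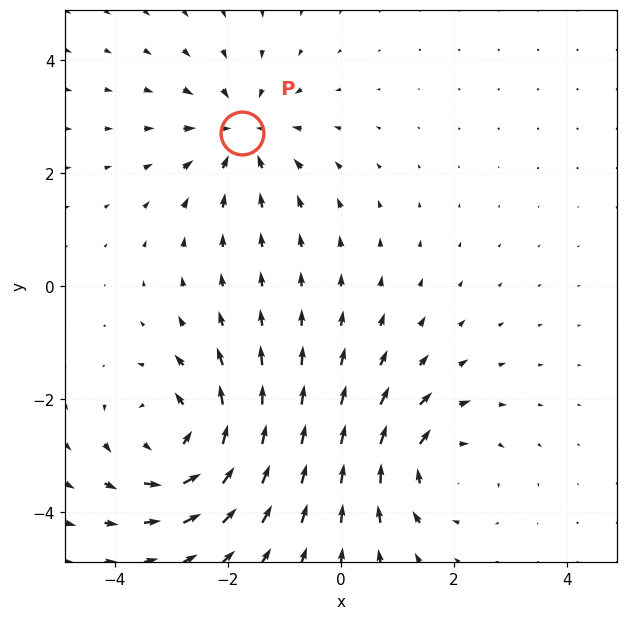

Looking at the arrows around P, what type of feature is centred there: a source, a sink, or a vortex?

sink

At P (-1.8, 2.7) the arrows converge inward. Divergence about -4, curl ≈0 — negative divergence with near-zero curl is a sink.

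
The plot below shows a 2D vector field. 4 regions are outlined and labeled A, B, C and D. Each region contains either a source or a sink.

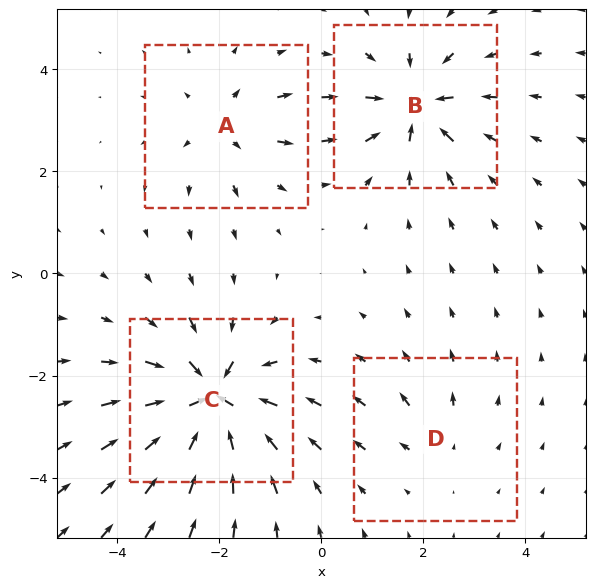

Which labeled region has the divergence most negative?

C

Divergence at each region's feature centre — A: about +4, B: about -6, C: about -9, D: about +2. Region C is most negative.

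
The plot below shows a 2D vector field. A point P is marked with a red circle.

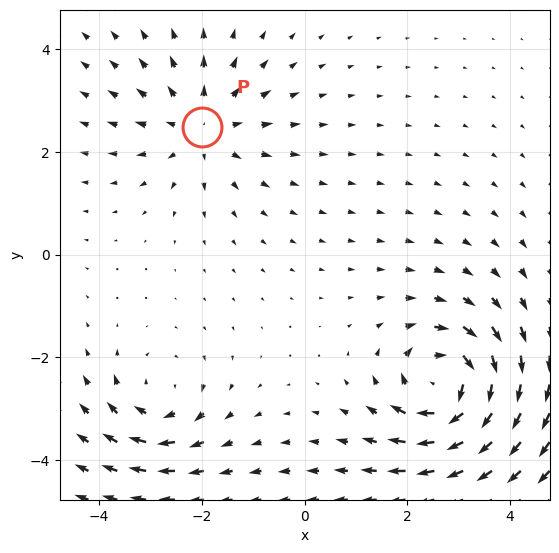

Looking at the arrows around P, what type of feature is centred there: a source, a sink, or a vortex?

At P (-2.0, 2.5) the arrows spread outward. Divergence about +3, curl ≈0 — positive divergence with near-zero curl is a source.

source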